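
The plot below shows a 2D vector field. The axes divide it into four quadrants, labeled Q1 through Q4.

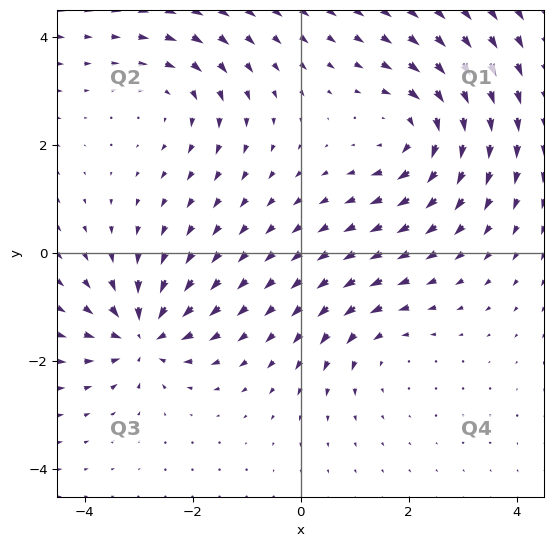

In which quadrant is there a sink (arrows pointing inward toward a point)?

The sink sits at approximately (-2.9, -1.5), which lies in quadrant Q3. The divergence there is about -5, negative as expected for a sink.

Q3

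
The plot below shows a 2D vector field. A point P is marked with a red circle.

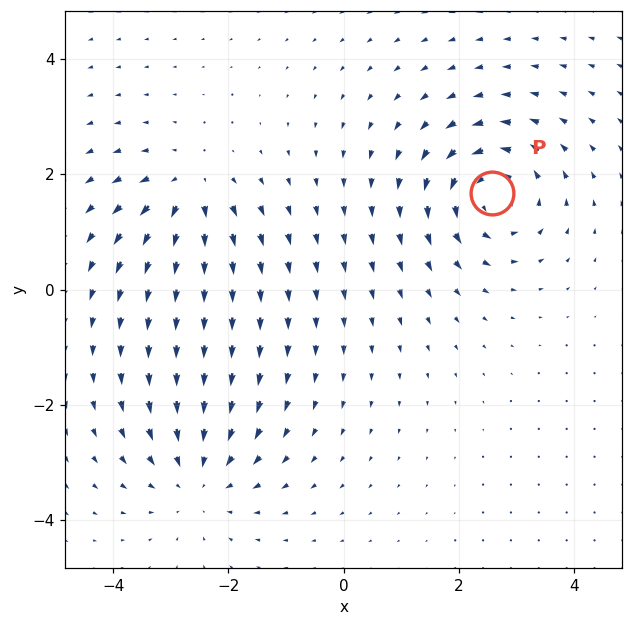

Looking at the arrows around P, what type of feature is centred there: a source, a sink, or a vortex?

vortex

At P (2.6, 1.7) the arrows circulate counterclockwise. Divergence ≈0, curl about +6 — near-zero divergence with nonzero curl is a vortex.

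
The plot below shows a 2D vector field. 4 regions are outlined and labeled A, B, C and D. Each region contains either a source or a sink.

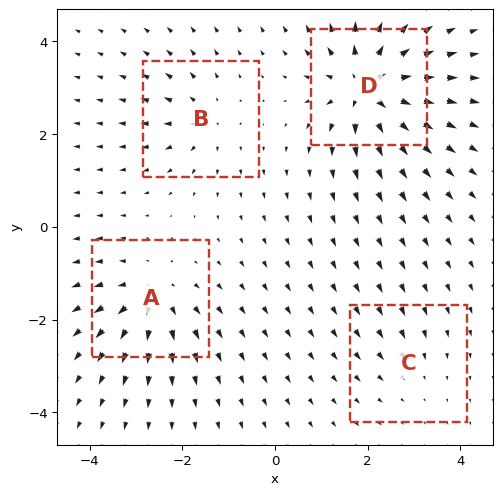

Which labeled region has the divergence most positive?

Divergence at each region's feature centre — A: about +6, B: about +4, C: about -2, D: about +9. Region D is most positive.

D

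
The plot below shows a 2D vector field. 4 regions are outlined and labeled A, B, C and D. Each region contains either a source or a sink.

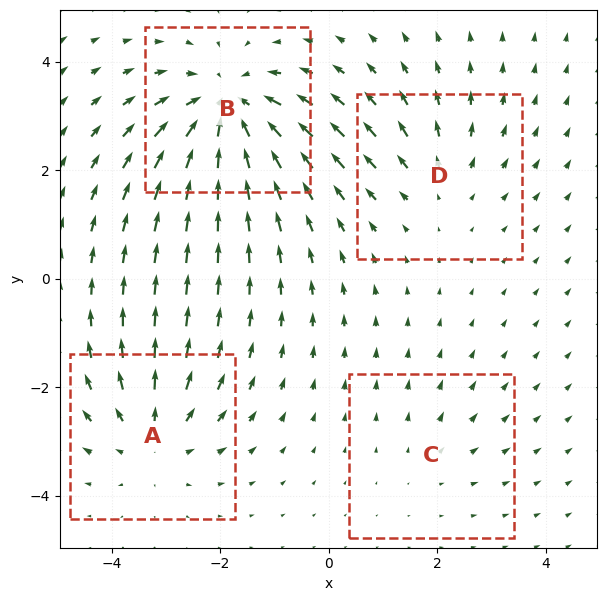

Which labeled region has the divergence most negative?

B

Divergence at each region's feature centre — A: about +4, B: about -6, C: about +2, D: about +3. Region B is most negative.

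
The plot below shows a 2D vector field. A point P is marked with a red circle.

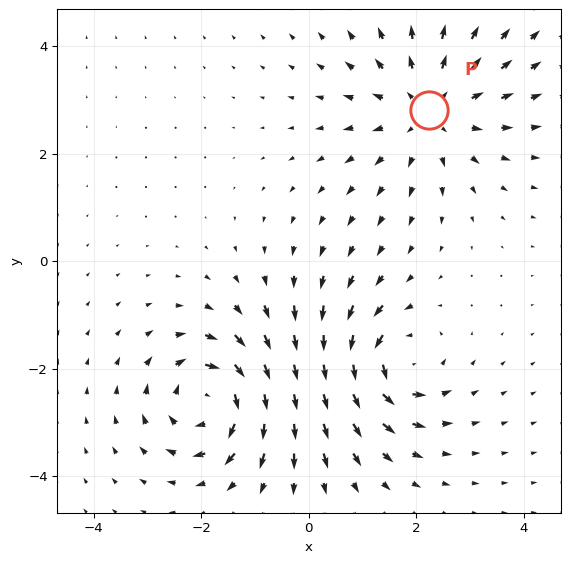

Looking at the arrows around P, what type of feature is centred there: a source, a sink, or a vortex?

source

At P (2.2, 2.8) the arrows spread outward. Divergence about +3, curl ≈0 — positive divergence with near-zero curl is a source.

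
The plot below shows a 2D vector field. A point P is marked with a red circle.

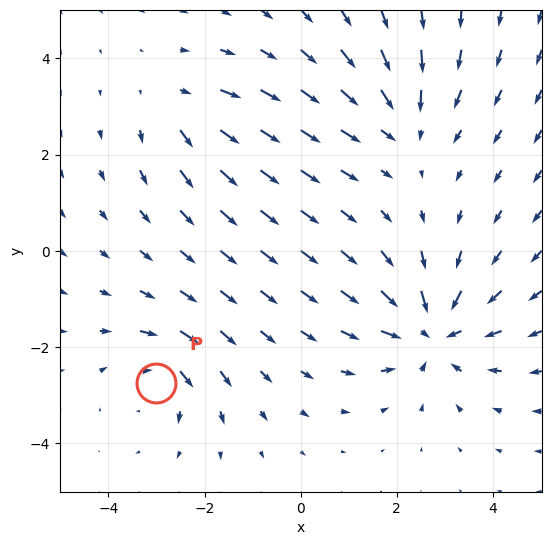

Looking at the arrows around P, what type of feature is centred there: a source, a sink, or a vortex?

vortex

At P (-3.0, -2.8) the arrows circulate clockwise. Divergence ≈0, curl about -4 — near-zero divergence with nonzero curl is a vortex.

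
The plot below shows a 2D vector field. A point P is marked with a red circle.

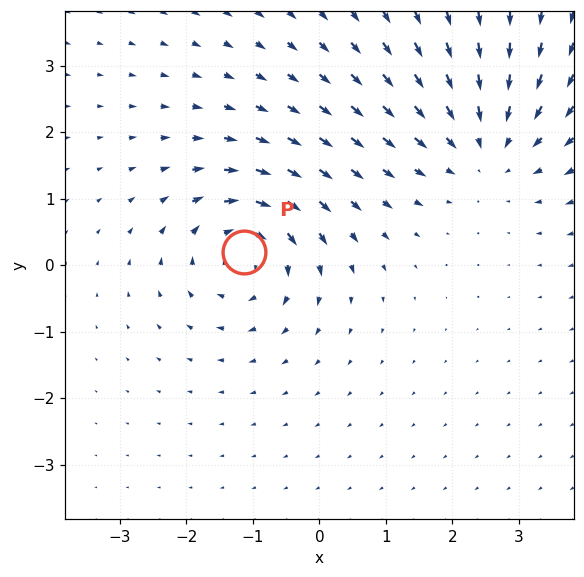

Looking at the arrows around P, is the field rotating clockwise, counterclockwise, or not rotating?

clockwise

Near P at (-1.1, 0.2) the arrows circulate clockwise. The curl (z-component) there is about -4; negative curl means clockwise rotation.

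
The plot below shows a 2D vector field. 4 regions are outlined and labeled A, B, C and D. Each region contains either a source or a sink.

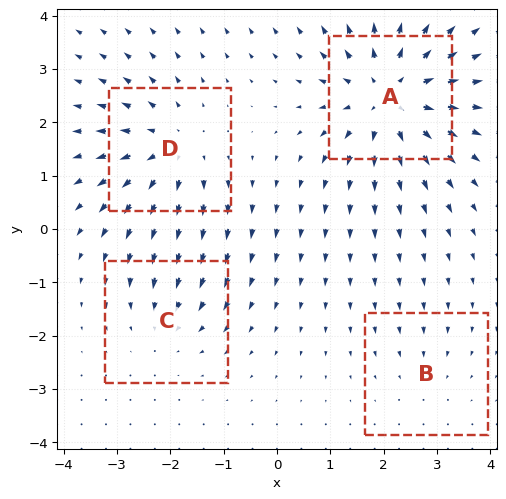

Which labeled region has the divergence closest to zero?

B

Divergence at each region's feature centre — A: about +7, B: about -2, C: about -3, D: about +5. Region B is closest to zero.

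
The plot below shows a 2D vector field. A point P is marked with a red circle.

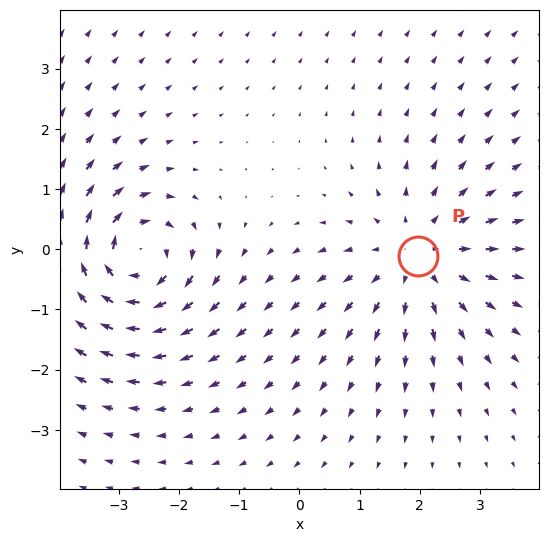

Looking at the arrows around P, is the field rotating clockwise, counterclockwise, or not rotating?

not rotating

Near P at (2.0, -0.1) the arrows show no circulation. The curl there is ≈0.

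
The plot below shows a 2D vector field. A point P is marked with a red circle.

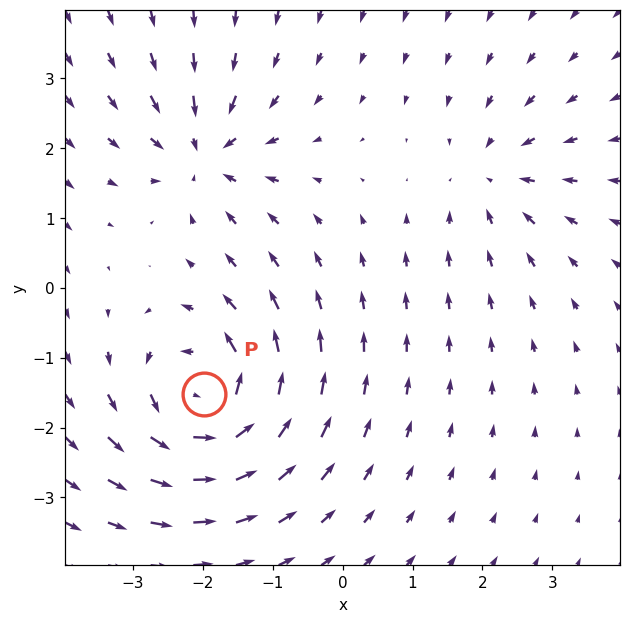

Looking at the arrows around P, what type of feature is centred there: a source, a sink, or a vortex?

vortex

At P (-2.0, -1.5) the arrows circulate counterclockwise. Divergence ≈0, curl about +6 — near-zero divergence with nonzero curl is a vortex.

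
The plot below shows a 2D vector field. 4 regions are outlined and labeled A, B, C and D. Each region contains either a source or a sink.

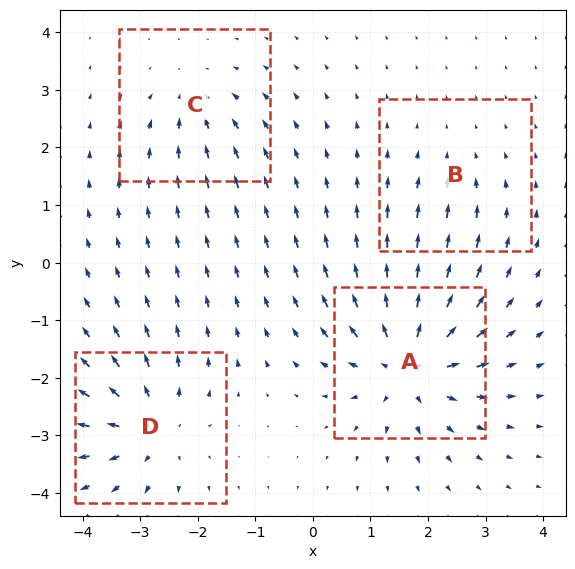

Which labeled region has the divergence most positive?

A

Divergence at each region's feature centre — A: about +8, B: about -2, C: about -4, D: about +6. Region A is most positive.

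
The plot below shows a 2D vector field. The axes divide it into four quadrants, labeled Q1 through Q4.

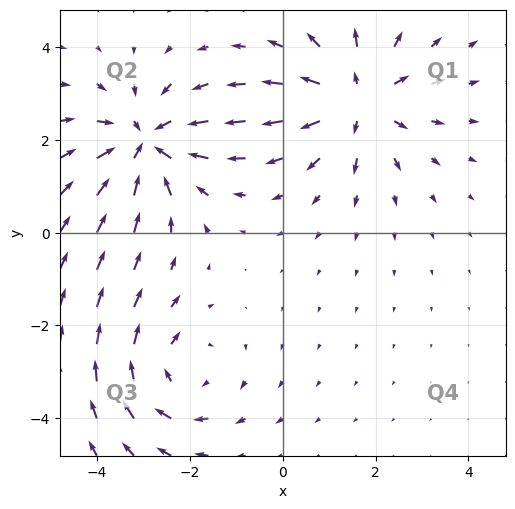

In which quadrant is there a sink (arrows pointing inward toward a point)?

The sink sits at approximately (-3.0, 1.9), which lies in quadrant Q2. The divergence there is about -4, negative as expected for a sink.

Q2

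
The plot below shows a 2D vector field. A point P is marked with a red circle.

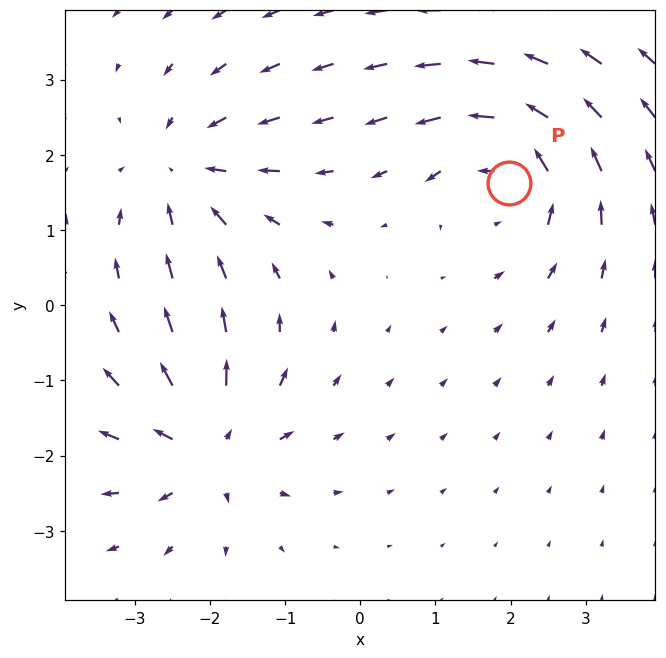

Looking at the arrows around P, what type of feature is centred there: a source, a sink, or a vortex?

vortex

At P (2.0, 1.6) the arrows circulate counterclockwise. Divergence ≈0, curl about +5 — near-zero divergence with nonzero curl is a vortex.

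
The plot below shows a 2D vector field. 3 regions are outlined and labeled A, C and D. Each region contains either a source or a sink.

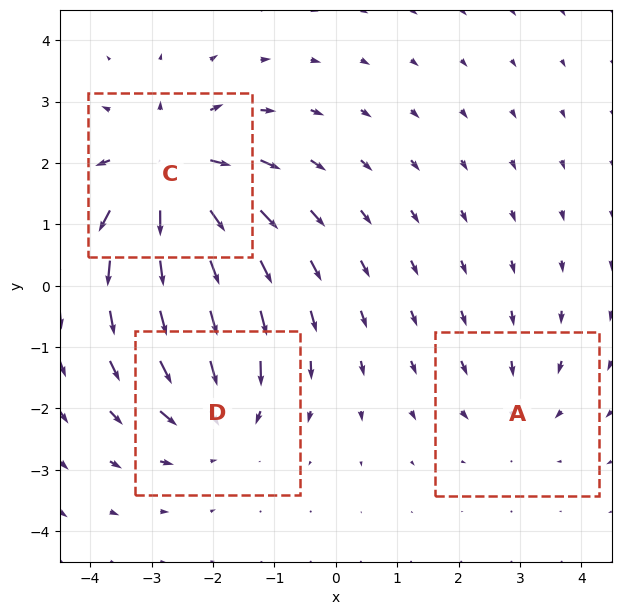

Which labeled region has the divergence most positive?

C

Divergence at each region's feature centre — A: about -2, C: about +5, D: about -3. Region C is most positive.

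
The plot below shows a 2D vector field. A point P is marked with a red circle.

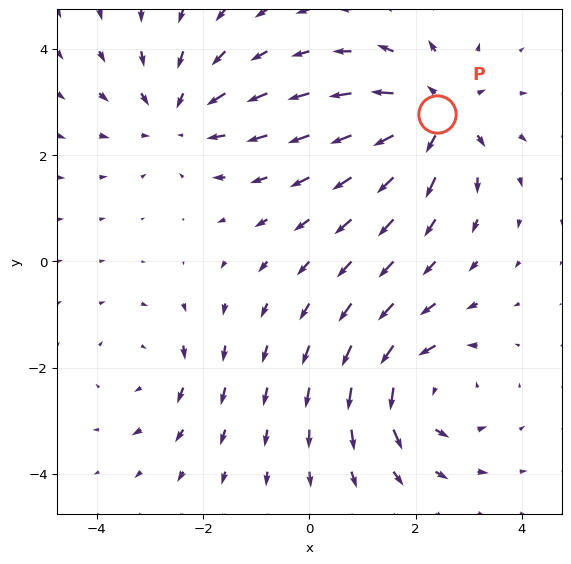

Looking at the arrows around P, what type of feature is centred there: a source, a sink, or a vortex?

At P (2.4, 2.8) the arrows spread outward. Divergence about +5, curl ≈0 — positive divergence with near-zero curl is a source.

source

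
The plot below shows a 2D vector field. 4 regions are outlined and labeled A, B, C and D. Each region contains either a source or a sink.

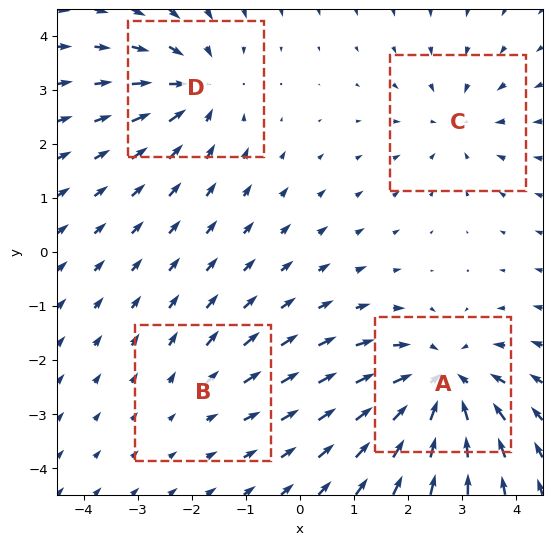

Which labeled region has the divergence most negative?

A

Divergence at each region's feature centre — A: about -6, B: about +2, C: about -3, D: about -5. Region A is most negative.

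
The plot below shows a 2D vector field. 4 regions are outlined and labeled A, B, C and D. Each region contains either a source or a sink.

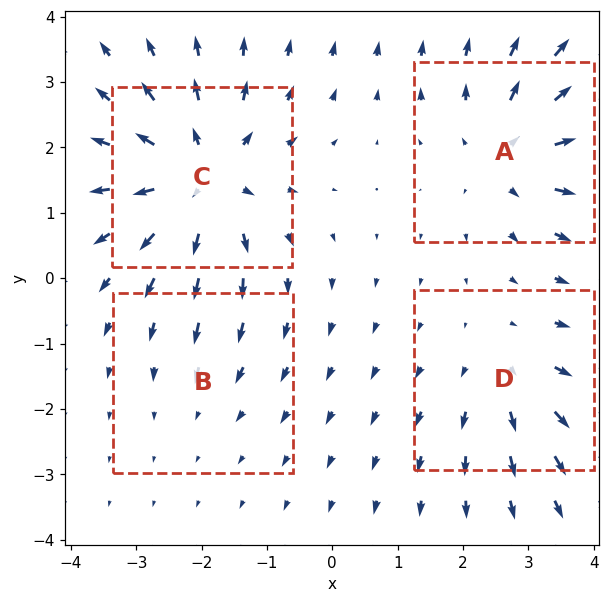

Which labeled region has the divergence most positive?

C

Divergence at each region's feature centre — A: about +5, B: about -2, C: about +6, D: about +3. Region C is most positive.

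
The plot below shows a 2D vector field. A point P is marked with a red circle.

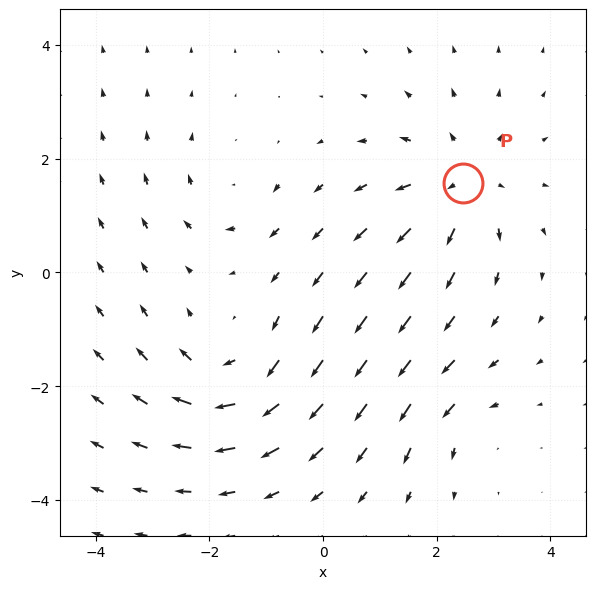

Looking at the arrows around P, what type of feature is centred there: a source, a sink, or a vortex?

At P (2.5, 1.6) the arrows spread outward. Divergence about +4, curl ≈0 — positive divergence with near-zero curl is a source.

source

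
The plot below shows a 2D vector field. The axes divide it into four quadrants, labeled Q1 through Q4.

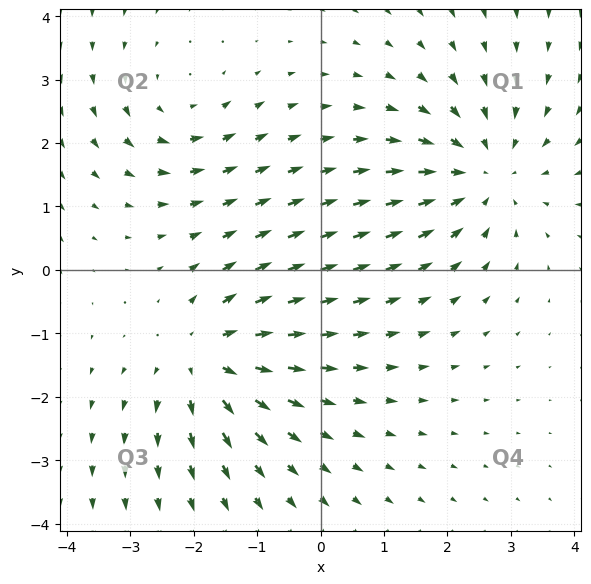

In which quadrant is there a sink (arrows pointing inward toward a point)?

The sink sits at approximately (2.6, 1.5), which lies in quadrant Q1. The divergence there is about -4, negative as expected for a sink.

Q1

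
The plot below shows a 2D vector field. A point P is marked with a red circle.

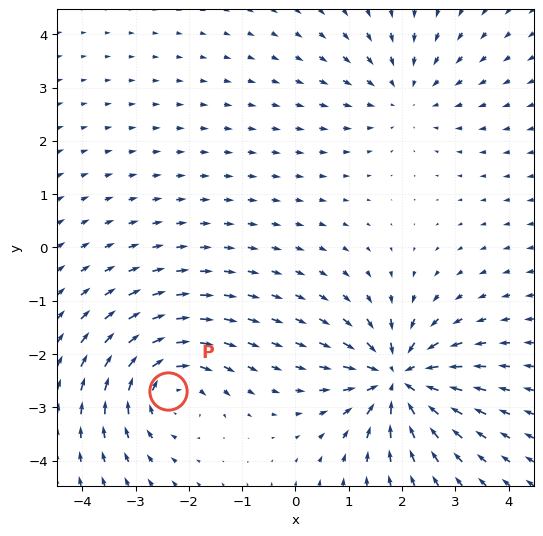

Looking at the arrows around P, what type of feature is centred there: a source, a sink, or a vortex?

vortex

At P (-2.4, -2.7) the arrows circulate clockwise. Divergence ≈0, curl about -5 — near-zero divergence with nonzero curl is a vortex.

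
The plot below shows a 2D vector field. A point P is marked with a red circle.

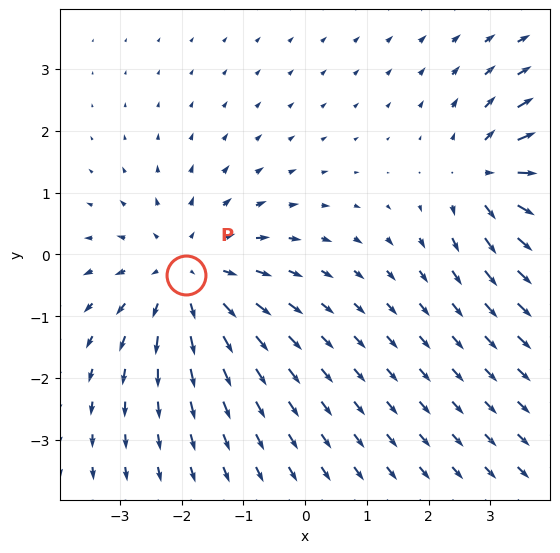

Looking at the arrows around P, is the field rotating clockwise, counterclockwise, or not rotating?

not rotating

Near P at (-1.9, -0.3) the arrows show no circulation. The curl there is ≈0.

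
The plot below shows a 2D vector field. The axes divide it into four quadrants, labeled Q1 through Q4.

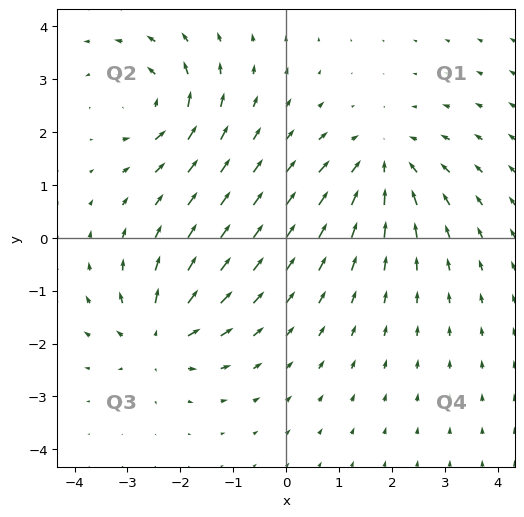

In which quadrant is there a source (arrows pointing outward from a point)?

The source sits at approximately (-2.4, -1.9), which lies in quadrant Q3. The divergence there is about +5, positive as expected for a source.

Q3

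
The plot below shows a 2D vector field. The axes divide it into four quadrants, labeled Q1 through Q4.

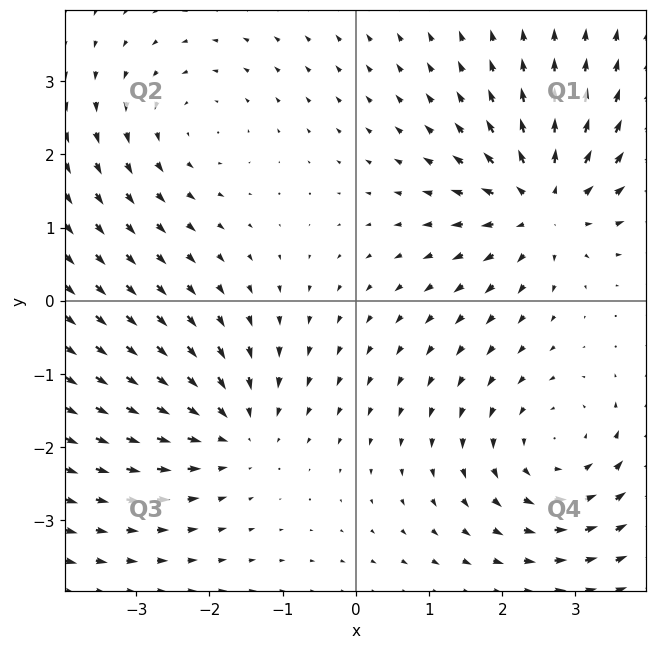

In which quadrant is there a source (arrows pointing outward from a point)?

Q1

The source sits at approximately (2.6, 1.3), which lies in quadrant Q1. The divergence there is about +6, positive as expected for a source.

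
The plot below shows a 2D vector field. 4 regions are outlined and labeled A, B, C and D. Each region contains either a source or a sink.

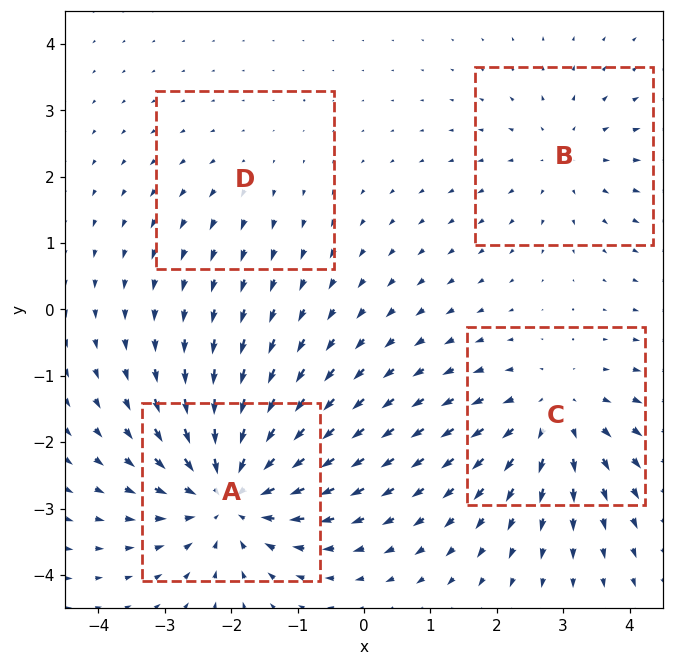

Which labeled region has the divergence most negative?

Divergence at each region's feature centre — A: about -7, B: about +3, C: about +5, D: about +2. Region A is most negative.

A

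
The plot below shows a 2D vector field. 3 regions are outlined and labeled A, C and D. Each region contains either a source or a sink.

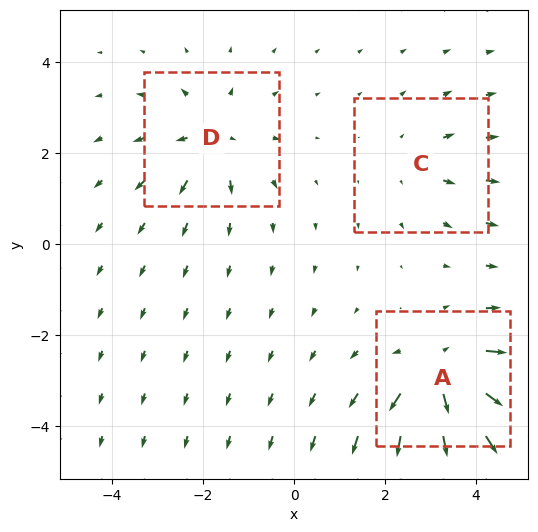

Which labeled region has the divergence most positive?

A

Divergence at each region's feature centre — A: about +5, C: about +2, D: about +4. Region A is most positive.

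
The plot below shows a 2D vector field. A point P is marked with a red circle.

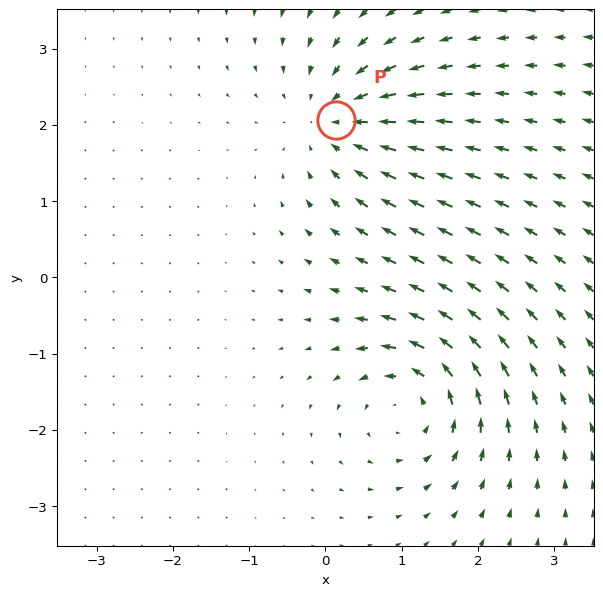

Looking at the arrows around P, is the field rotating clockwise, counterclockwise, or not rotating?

Near P at (0.1, 2.1) the arrows show no circulation. The curl there is ≈0.

not rotating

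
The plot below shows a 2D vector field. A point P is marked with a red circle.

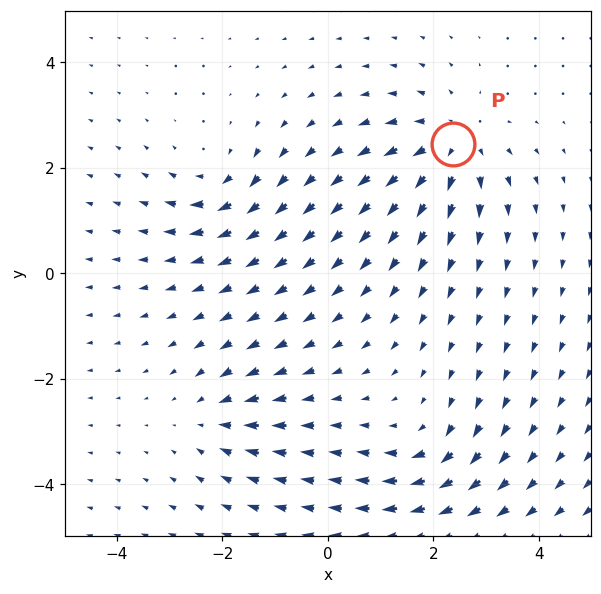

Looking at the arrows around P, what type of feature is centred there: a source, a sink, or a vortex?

At P (2.4, 2.5) the arrows spread outward. Divergence about +4, curl ≈0 — positive divergence with near-zero curl is a source.

source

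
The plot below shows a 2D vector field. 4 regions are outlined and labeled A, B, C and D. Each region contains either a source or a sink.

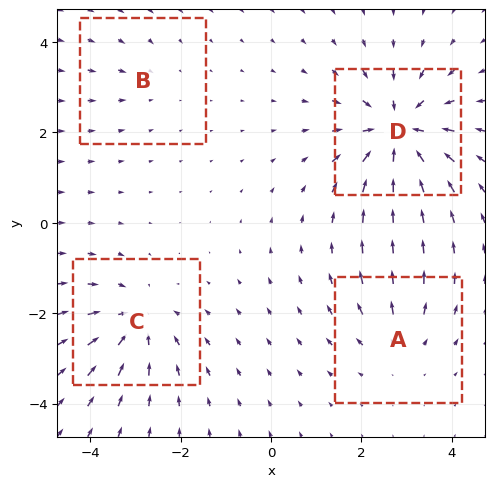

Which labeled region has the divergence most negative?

D

Divergence at each region's feature centre — A: about +3, B: about -2, C: about -5, D: about -7. Region D is most negative.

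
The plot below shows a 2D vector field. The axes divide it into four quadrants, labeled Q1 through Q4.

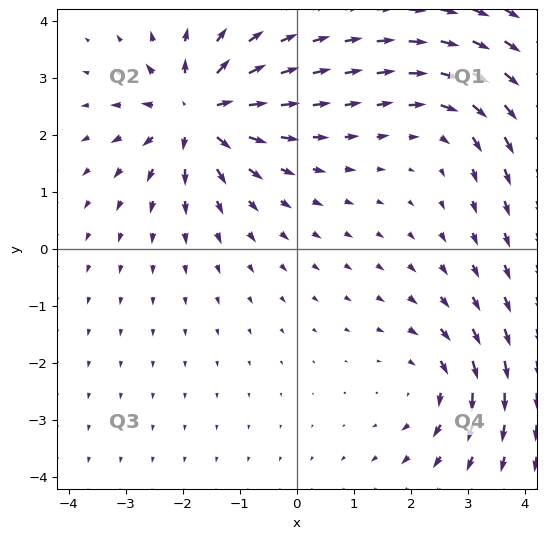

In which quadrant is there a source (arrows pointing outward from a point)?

The source sits at approximately (-1.8, 2.4), which lies in quadrant Q2. The divergence there is about +6, positive as expected for a source.

Q2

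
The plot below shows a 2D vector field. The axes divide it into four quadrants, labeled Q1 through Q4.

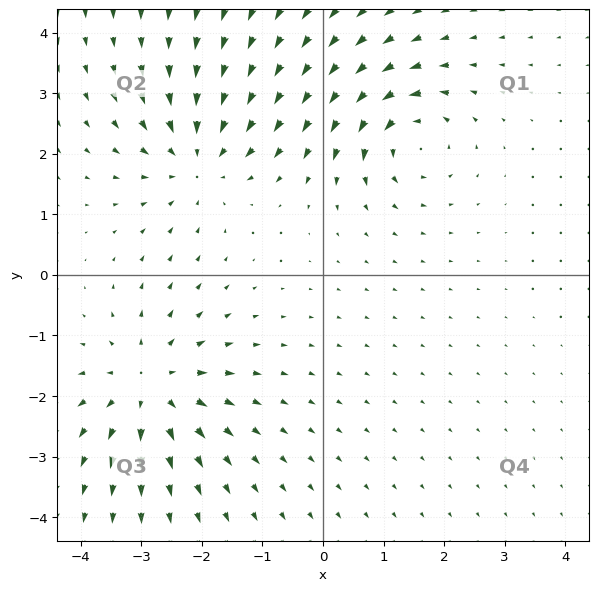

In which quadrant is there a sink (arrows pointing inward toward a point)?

Q2

The sink sits at approximately (-2.1, 1.9), which lies in quadrant Q2. The divergence there is about -4, negative as expected for a sink.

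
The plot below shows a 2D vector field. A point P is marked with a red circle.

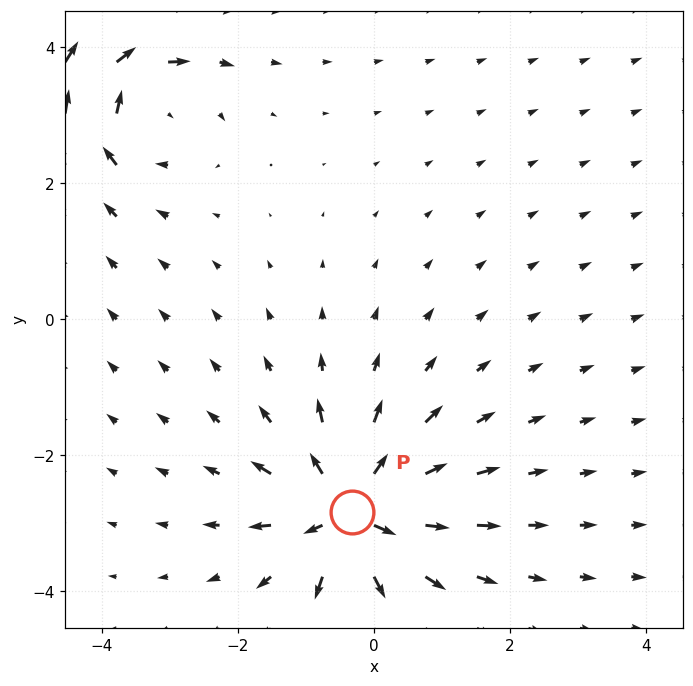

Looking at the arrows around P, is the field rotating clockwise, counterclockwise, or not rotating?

not rotating

Near P at (-0.3, -2.8) the arrows show no circulation. The curl there is ≈0.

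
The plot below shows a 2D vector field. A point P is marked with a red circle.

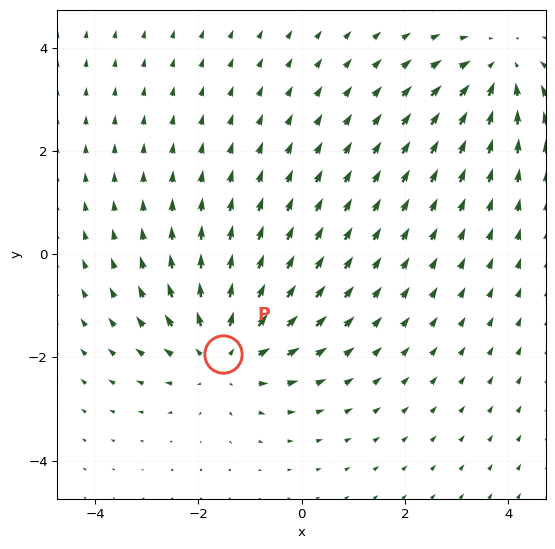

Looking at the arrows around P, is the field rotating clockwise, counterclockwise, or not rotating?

Near P at (-1.5, -1.9) the arrows show no circulation. The curl there is ≈0.

not rotating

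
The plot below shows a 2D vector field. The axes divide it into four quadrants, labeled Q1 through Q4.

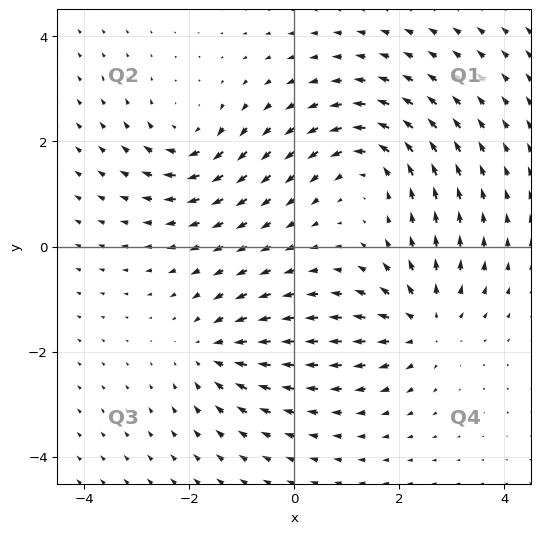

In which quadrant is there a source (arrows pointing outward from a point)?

The source sits at approximately (2.5, -1.5), which lies in quadrant Q4. The divergence there is about +4, positive as expected for a source.

Q4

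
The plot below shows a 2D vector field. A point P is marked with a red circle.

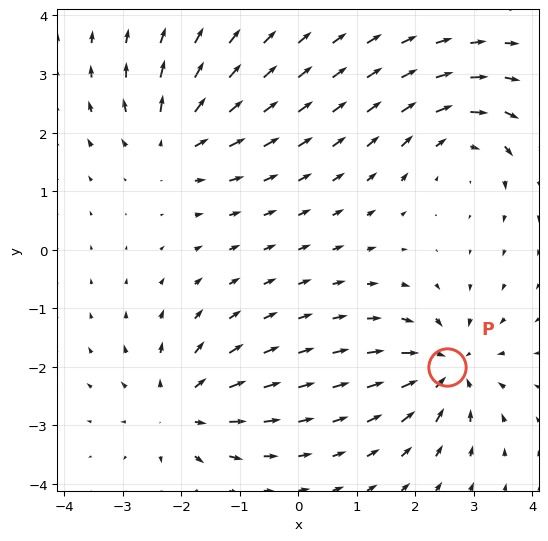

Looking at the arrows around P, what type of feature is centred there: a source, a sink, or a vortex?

At P (2.6, -2.0) the arrows converge inward. Divergence about -6, curl ≈0 — negative divergence with near-zero curl is a sink.

sink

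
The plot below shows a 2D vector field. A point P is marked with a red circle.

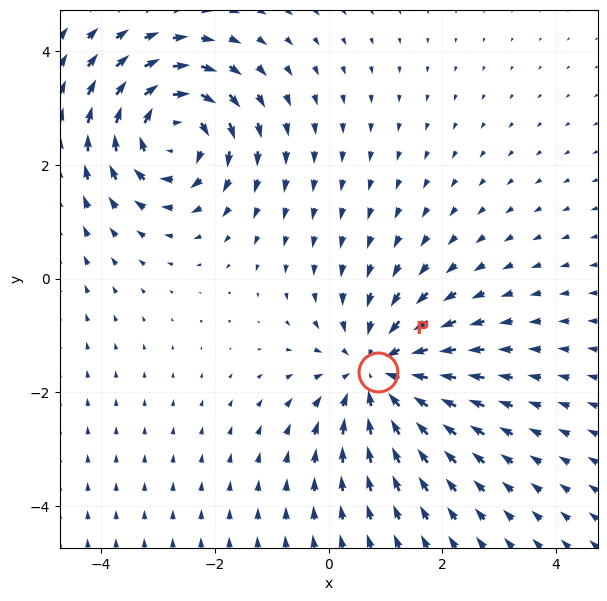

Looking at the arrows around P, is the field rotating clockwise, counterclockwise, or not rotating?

not rotating

Near P at (0.9, -1.6) the arrows show no circulation. The curl there is ≈0.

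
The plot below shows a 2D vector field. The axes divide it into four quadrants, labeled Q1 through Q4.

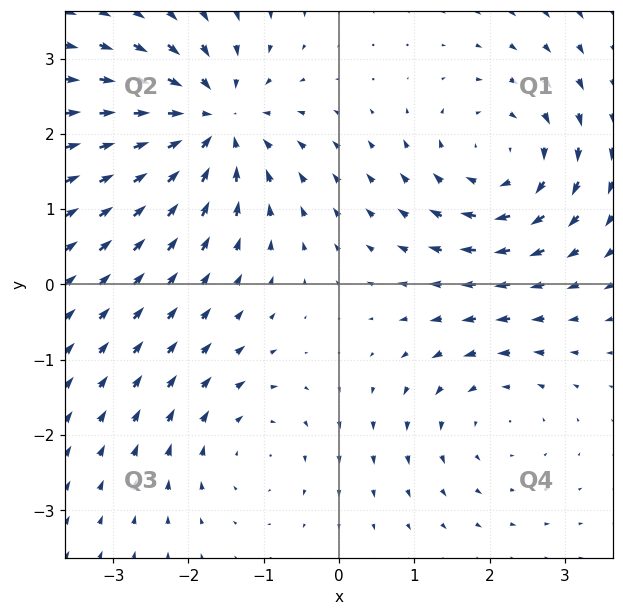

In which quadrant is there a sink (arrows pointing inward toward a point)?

The sink sits at approximately (-1.7, 2.2), which lies in quadrant Q2. The divergence there is about -5, negative as expected for a sink.

Q2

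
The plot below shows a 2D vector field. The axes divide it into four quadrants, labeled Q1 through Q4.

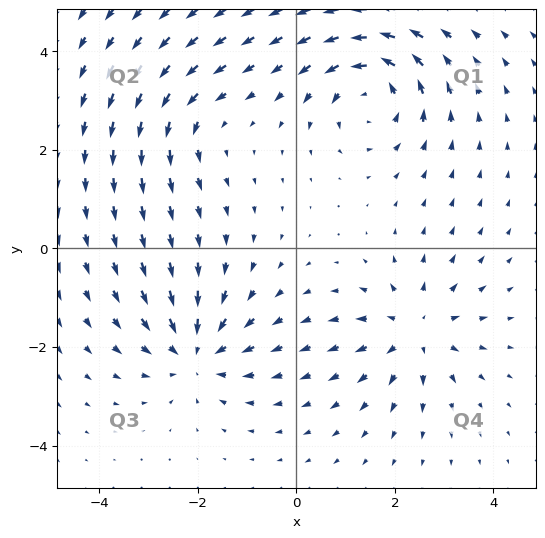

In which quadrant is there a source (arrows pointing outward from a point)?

Q4

The source sits at approximately (2.4, -1.7), which lies in quadrant Q4. The divergence there is about +4, positive as expected for a source.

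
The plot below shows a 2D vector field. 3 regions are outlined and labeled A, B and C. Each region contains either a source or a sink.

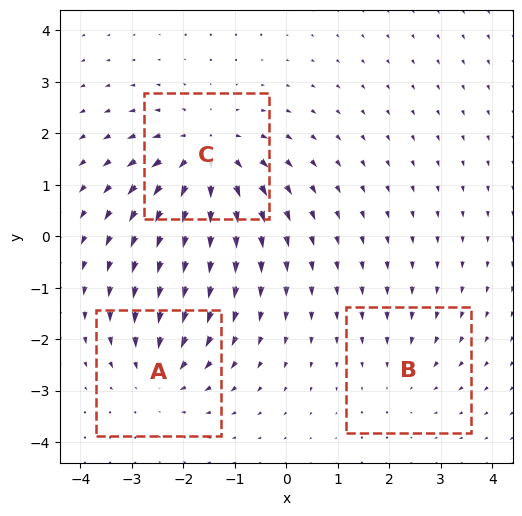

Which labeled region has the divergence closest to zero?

Divergence at each region's feature centre — A: about -3, B: about -2, C: about +4. Region B is closest to zero.

B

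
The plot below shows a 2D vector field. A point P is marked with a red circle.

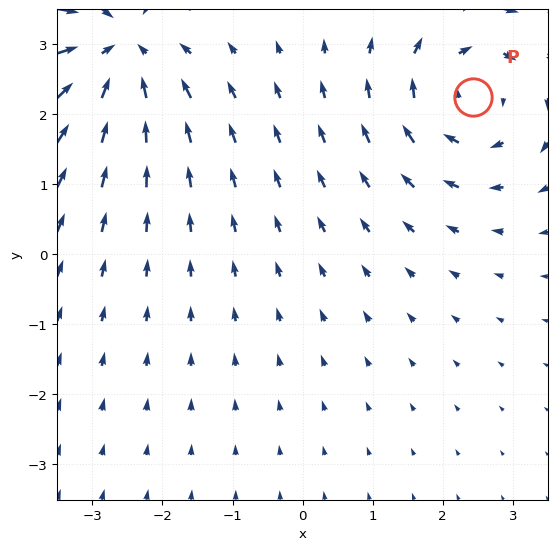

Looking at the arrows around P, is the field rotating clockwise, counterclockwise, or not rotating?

clockwise

Near P at (2.4, 2.3) the arrows circulate clockwise. The curl (z-component) there is about -5; negative curl means clockwise rotation.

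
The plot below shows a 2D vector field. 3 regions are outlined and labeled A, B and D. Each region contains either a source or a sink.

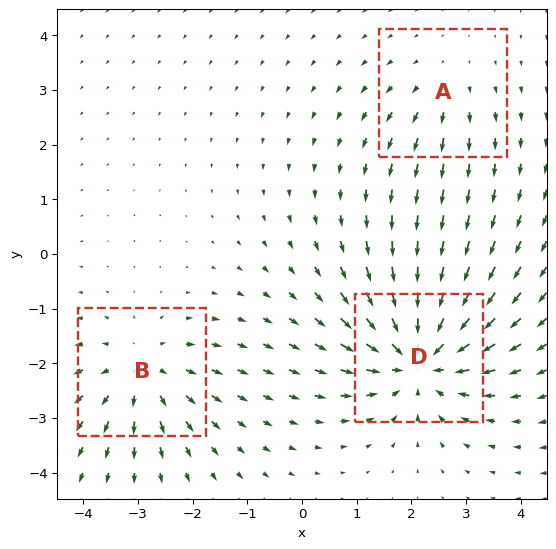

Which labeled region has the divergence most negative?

D

Divergence at each region's feature centre — A: about +2, B: about +3, D: about -5. Region D is most negative.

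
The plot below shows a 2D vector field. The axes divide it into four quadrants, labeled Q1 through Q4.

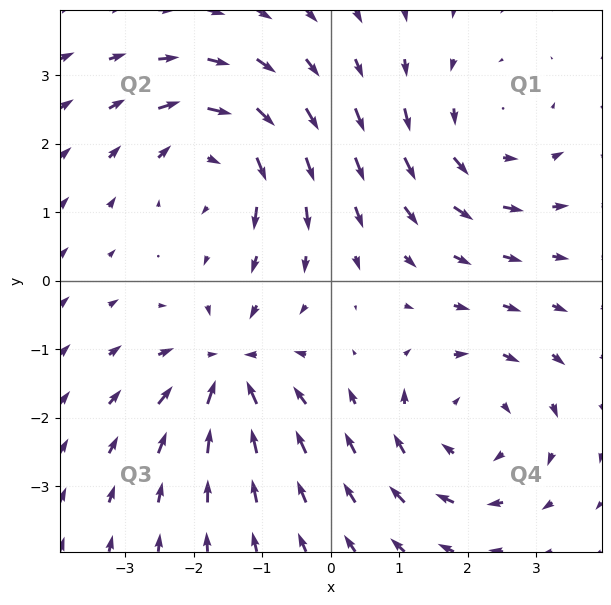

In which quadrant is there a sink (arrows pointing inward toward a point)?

Q3

The sink sits at approximately (-1.5, -1.3), which lies in quadrant Q3. The divergence there is about -5, negative as expected for a sink.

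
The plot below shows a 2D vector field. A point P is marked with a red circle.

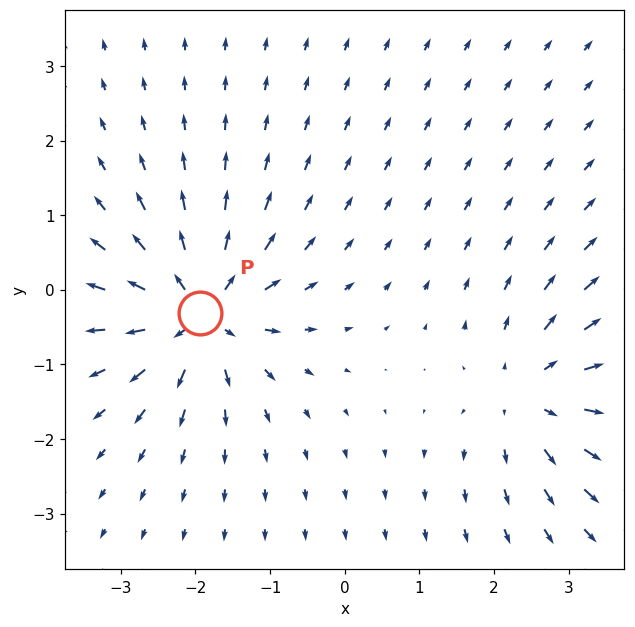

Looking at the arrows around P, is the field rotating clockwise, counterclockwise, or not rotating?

not rotating

Near P at (-1.9, -0.3) the arrows show no circulation. The curl there is ≈0.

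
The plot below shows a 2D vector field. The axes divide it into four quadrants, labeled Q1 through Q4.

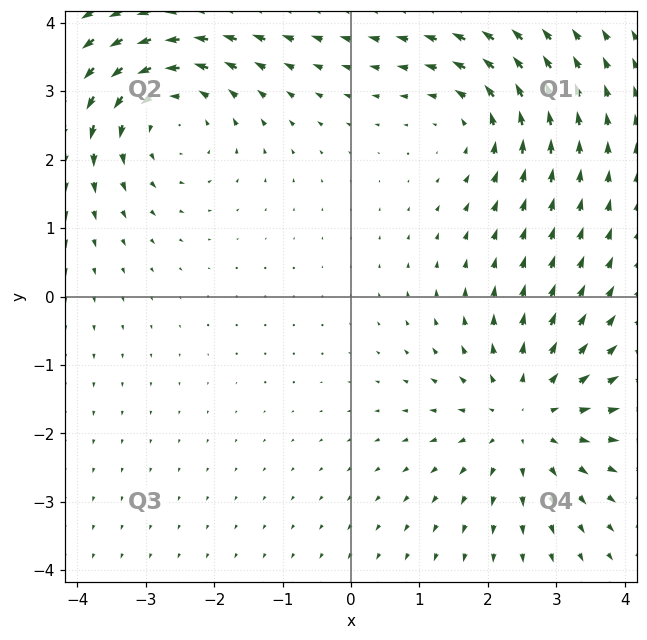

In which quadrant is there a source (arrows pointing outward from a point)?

The source sits at approximately (2.6, -1.8), which lies in quadrant Q4. The divergence there is about +4, positive as expected for a source.

Q4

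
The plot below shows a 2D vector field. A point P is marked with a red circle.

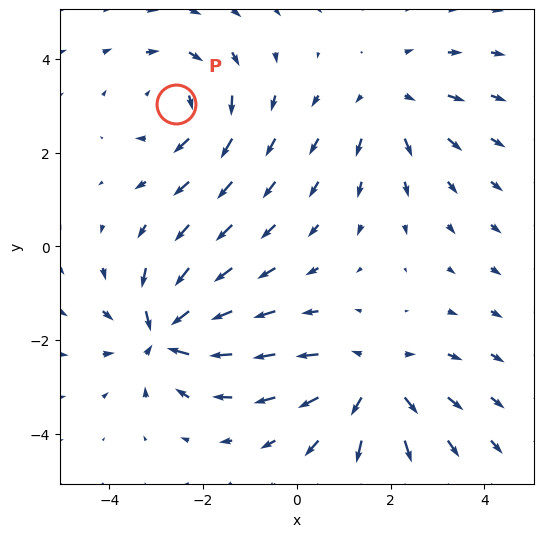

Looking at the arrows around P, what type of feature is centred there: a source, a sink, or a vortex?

vortex

At P (-2.6, 3.0) the arrows circulate clockwise. Divergence ≈0, curl about -4 — near-zero divergence with nonzero curl is a vortex.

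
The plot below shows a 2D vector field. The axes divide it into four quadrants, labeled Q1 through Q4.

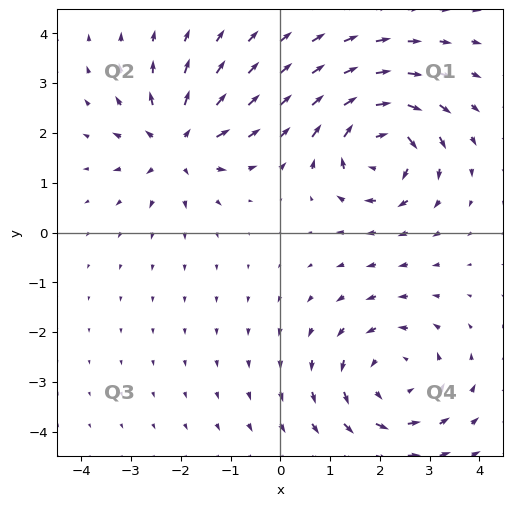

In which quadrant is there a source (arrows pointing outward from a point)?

The source sits at approximately (-2.1, 1.8), which lies in quadrant Q2. The divergence there is about +4, positive as expected for a source.

Q2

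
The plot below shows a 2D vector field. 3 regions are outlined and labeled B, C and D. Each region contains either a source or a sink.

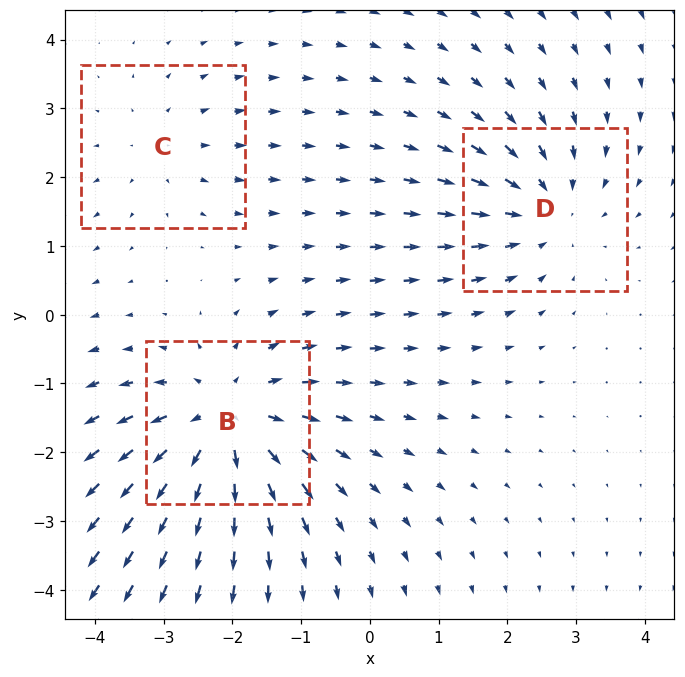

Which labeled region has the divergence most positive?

Divergence at each region's feature centre — B: about +4, C: about +2, D: about -3. Region B is most positive.

B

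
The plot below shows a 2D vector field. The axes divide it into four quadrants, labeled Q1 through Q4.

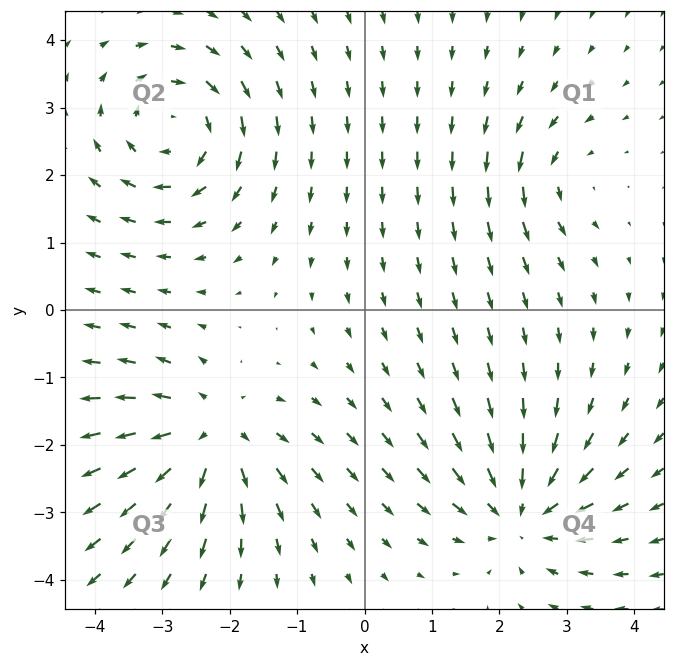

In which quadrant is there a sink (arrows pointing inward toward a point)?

The sink sits at approximately (2.3, -3.0), which lies in quadrant Q4. The divergence there is about -5, negative as expected for a sink.

Q4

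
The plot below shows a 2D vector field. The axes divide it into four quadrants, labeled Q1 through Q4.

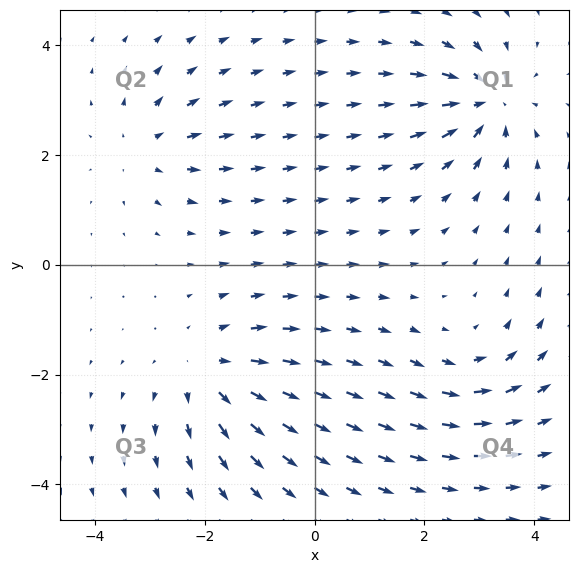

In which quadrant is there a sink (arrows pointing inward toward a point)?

Q1

The sink sits at approximately (3.1, 3.0), which lies in quadrant Q1. The divergence there is about -6, negative as expected for a sink.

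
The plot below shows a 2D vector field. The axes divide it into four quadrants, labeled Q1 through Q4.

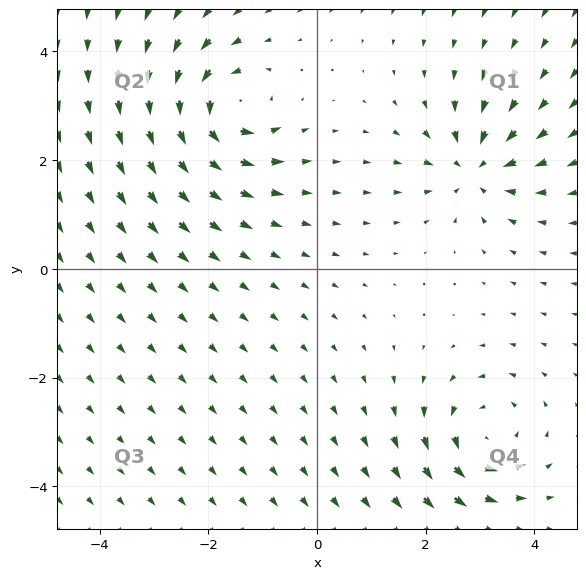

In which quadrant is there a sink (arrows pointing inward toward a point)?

The sink sits at approximately (2.9, 1.9), which lies in quadrant Q1. The divergence there is about -5, negative as expected for a sink.

Q1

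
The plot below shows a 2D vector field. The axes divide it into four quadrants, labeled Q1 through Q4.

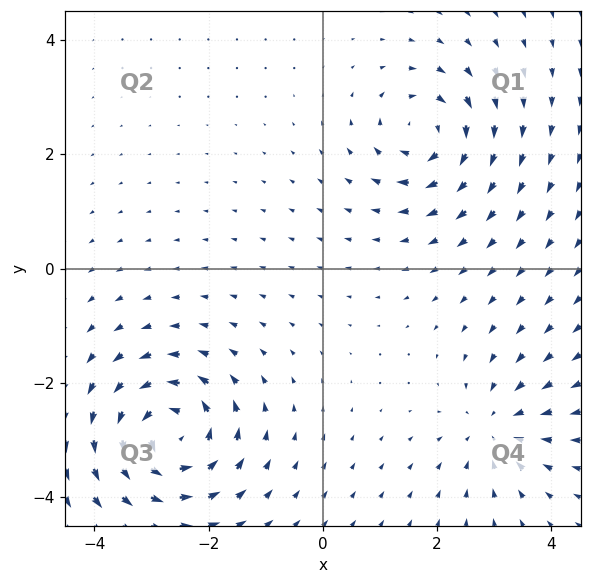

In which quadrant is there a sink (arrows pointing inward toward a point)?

The sink sits at approximately (3.0, -2.8), which lies in quadrant Q4. The divergence there is about -4, negative as expected for a sink.

Q4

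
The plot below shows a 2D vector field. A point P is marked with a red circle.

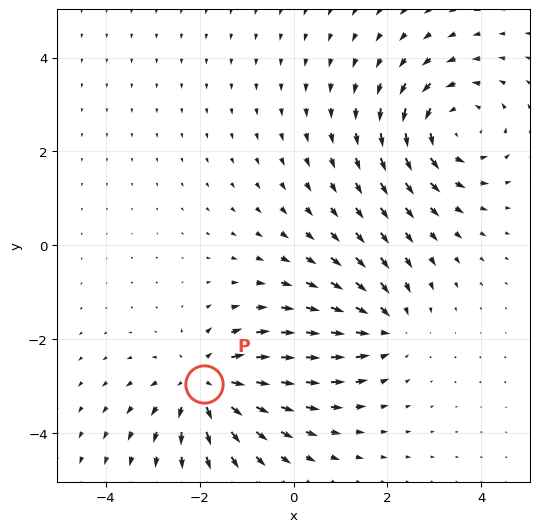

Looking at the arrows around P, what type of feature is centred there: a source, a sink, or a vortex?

source

At P (-1.9, -3.0) the arrows spread outward. Divergence about +4, curl ≈0 — positive divergence with near-zero curl is a source.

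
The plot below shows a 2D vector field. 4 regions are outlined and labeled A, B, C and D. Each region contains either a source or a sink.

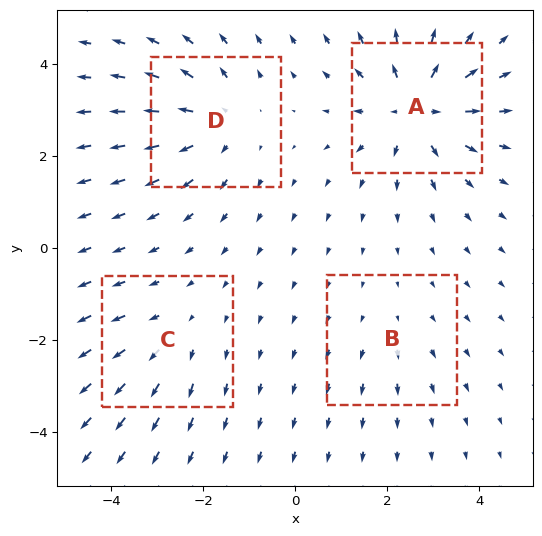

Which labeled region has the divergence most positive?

Divergence at each region's feature centre — A: about +6, B: about +2, C: about +3, D: about +4. Region A is most positive.

A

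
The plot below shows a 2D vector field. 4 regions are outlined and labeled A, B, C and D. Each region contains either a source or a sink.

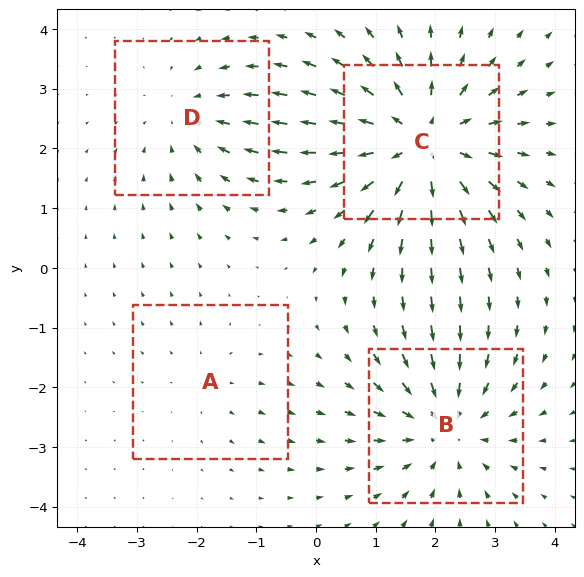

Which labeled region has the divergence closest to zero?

Divergence at each region's feature centre — A: about +2, B: about -4, C: about +6, D: about -3. Region A is closest to zero.

A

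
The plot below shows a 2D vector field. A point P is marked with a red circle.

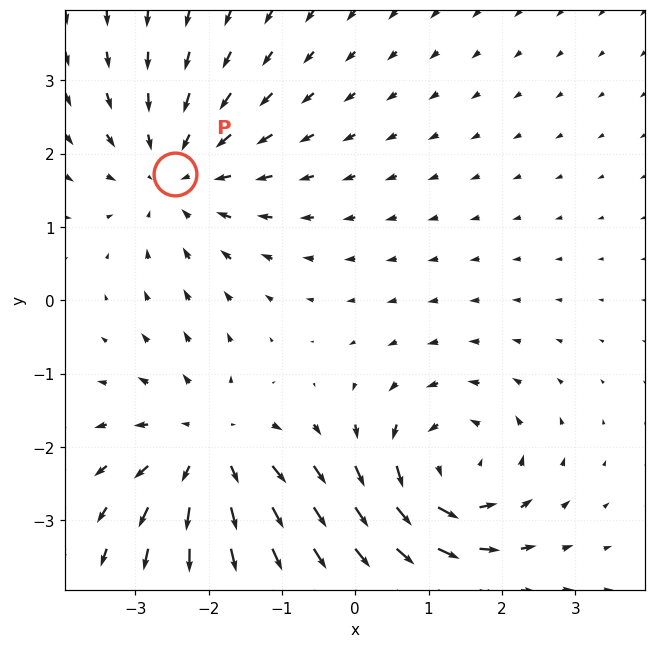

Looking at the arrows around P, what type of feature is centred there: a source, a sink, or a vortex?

At P (-2.5, 1.7) the arrows converge inward. Divergence about -3, curl ≈0 — negative divergence with near-zero curl is a sink.

sink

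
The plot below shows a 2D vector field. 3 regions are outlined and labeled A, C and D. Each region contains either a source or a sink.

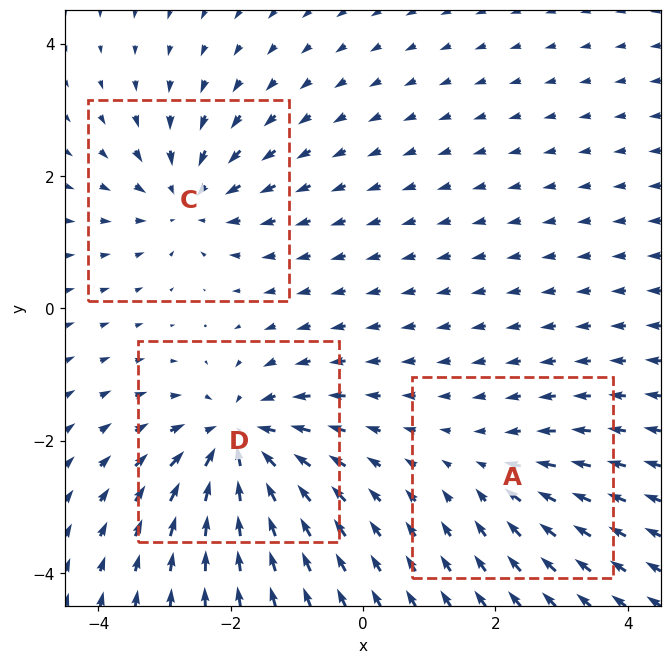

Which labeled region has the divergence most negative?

Divergence at each region's feature centre — A: about -2, C: about -4, D: about -5. Region D is most negative.

D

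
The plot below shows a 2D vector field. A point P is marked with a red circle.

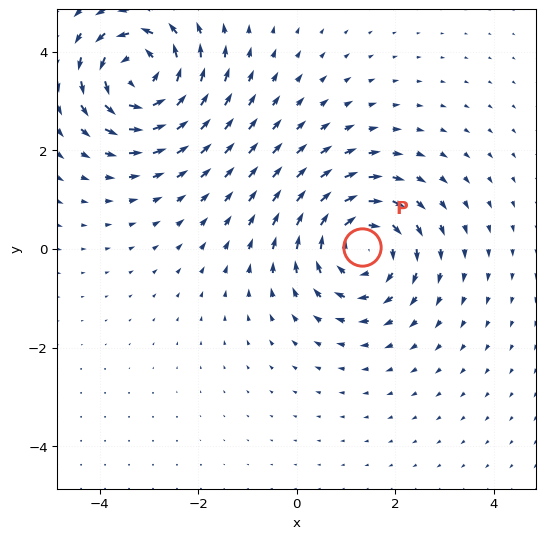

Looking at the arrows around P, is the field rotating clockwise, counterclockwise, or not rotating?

clockwise

Near P at (1.3, 0.0) the arrows circulate clockwise. The curl (z-component) there is about -5; negative curl means clockwise rotation.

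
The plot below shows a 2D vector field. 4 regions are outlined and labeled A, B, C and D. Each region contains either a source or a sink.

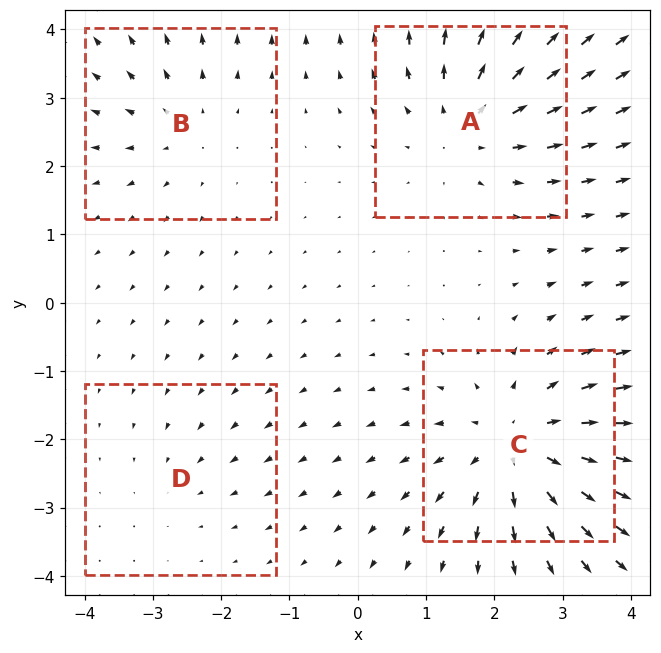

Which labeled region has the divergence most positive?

C

Divergence at each region's feature centre — A: about +4, B: about +3, C: about +6, D: about -2. Region C is most positive.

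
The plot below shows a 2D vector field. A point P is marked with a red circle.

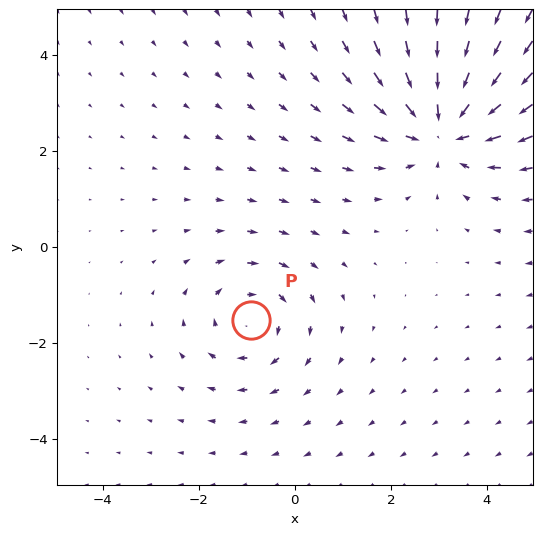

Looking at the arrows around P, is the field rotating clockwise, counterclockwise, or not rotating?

clockwise

Near P at (-0.9, -1.5) the arrows circulate clockwise. The curl (z-component) there is about -3; negative curl means clockwise rotation.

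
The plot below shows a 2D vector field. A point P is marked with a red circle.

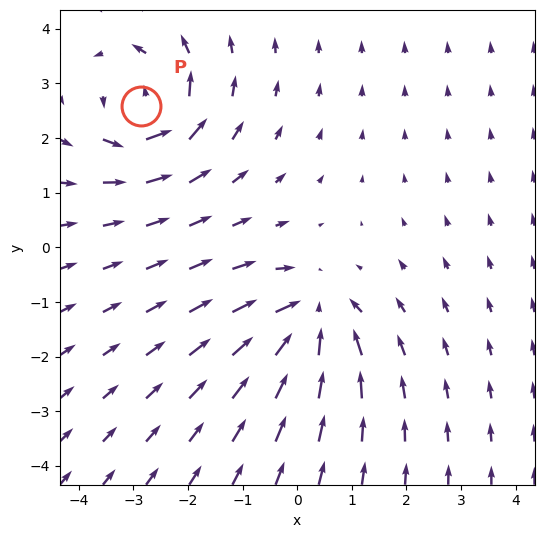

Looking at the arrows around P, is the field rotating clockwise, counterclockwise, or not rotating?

counterclockwise

Near P at (-2.9, 2.6) the arrows circulate counterclockwise. The curl (z-component) there is about +5; positive curl means counterclockwise rotation.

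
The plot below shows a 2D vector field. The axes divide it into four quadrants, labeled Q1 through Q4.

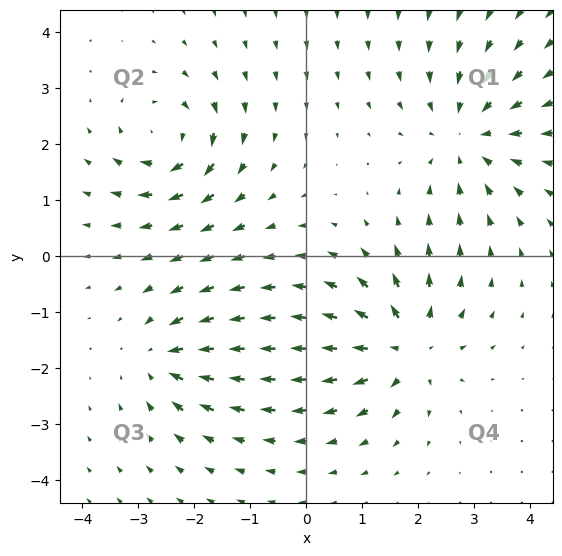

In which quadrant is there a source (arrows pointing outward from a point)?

The source sits at approximately (1.8, -1.6), which lies in quadrant Q4. The divergence there is about +5, positive as expected for a source.

Q4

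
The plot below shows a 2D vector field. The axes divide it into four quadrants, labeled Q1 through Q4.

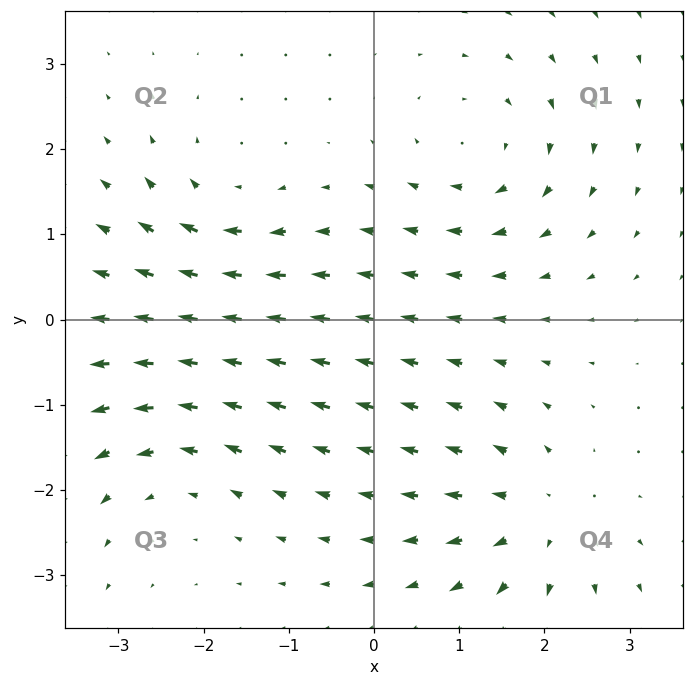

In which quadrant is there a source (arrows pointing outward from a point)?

Q4

The source sits at approximately (1.9, -2.3), which lies in quadrant Q4. The divergence there is about +5, positive as expected for a source.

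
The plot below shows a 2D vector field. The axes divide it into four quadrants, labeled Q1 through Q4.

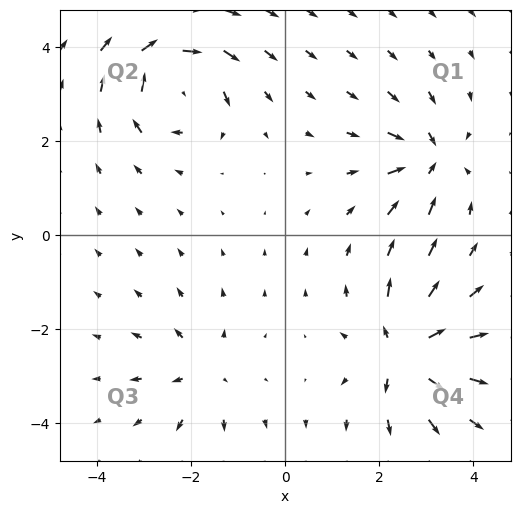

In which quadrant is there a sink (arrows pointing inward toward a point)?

Q1

The sink sits at approximately (3.1, 1.6), which lies in quadrant Q1. The divergence there is about -5, negative as expected for a sink.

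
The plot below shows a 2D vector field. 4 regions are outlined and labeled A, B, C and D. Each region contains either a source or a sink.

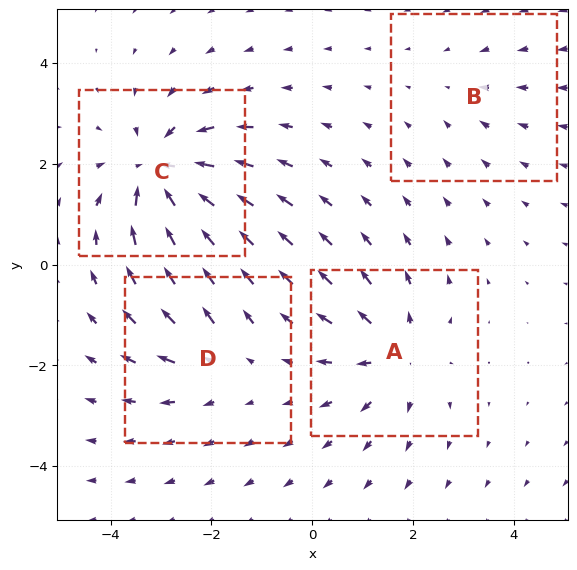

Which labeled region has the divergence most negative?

C

Divergence at each region's feature centre — A: about +5, B: about -2, C: about -7, D: about +3. Region C is most negative.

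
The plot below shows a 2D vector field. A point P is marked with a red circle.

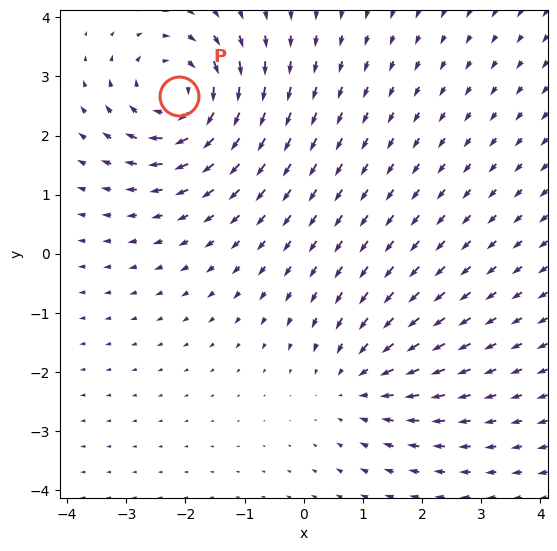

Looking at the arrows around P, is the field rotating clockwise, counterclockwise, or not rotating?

clockwise

Near P at (-2.1, 2.7) the arrows circulate clockwise. The curl (z-component) there is about -5; negative curl means clockwise rotation.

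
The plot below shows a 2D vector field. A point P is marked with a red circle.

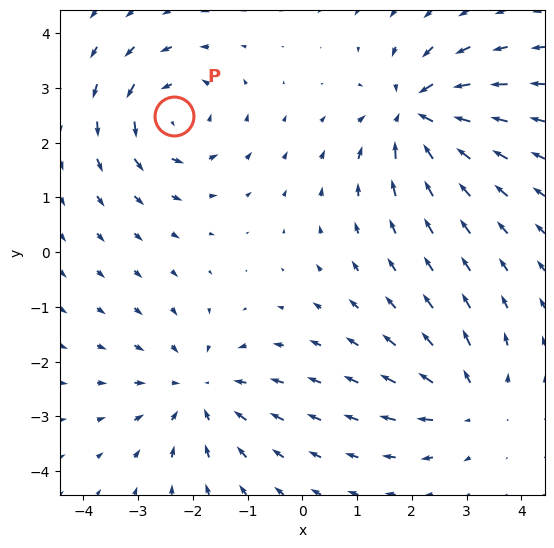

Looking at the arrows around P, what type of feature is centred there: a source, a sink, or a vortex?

At P (-2.4, 2.5) the arrows circulate counterclockwise. Divergence ≈0, curl about +5 — near-zero divergence with nonzero curl is a vortex.

vortex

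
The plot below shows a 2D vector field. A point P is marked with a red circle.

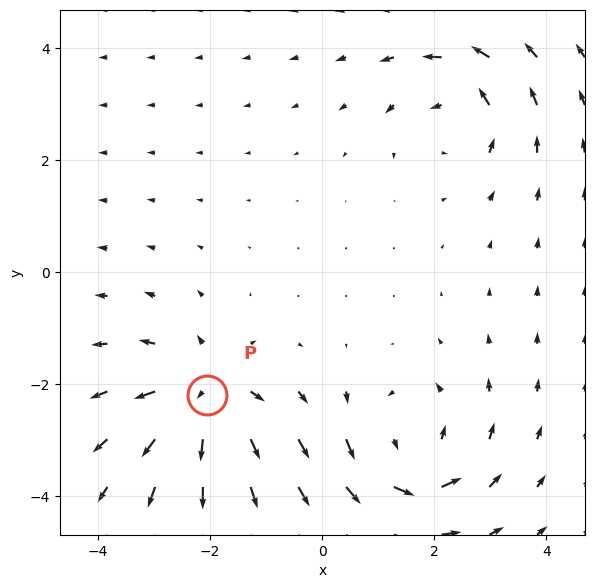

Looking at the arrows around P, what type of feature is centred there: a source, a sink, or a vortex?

source

At P (-2.1, -2.2) the arrows spread outward. Divergence about +5, curl ≈0 — positive divergence with near-zero curl is a source.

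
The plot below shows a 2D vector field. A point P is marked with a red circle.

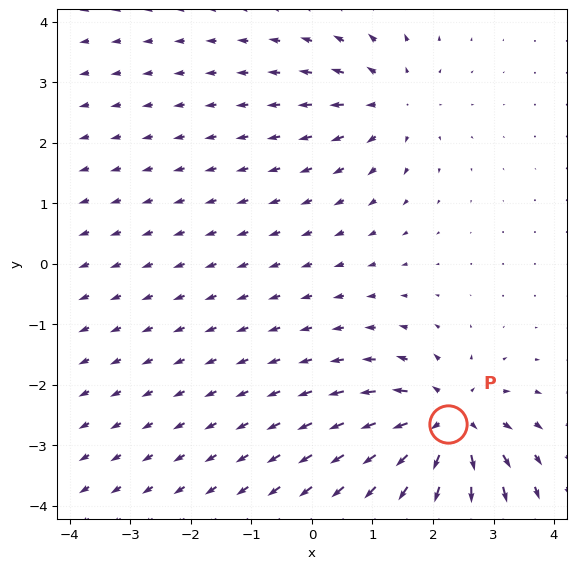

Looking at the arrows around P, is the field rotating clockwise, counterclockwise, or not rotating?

not rotating

Near P at (2.2, -2.7) the arrows show no circulation. The curl there is ≈0.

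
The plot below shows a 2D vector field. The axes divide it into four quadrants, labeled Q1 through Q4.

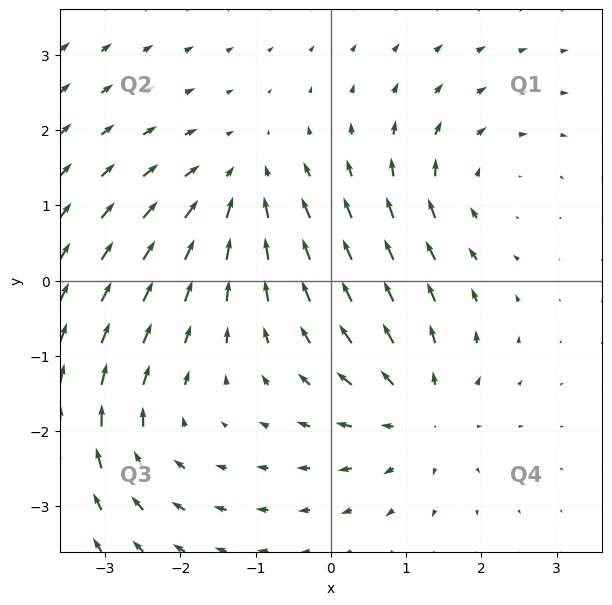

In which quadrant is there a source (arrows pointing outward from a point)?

Q4

The source sits at approximately (1.2, -1.7), which lies in quadrant Q4. The divergence there is about +5, positive as expected for a source.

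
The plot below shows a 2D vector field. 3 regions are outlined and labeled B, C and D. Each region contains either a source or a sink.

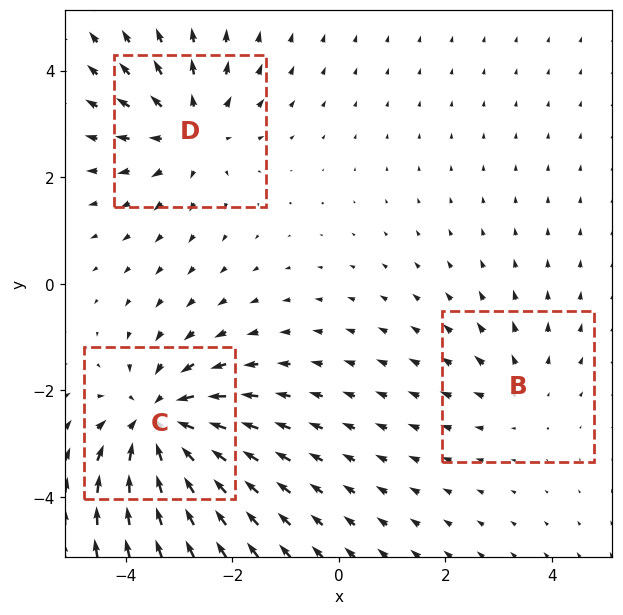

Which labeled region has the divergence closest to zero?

B

Divergence at each region's feature centre — B: about +2, C: about -4, D: about +3. Region B is closest to zero.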